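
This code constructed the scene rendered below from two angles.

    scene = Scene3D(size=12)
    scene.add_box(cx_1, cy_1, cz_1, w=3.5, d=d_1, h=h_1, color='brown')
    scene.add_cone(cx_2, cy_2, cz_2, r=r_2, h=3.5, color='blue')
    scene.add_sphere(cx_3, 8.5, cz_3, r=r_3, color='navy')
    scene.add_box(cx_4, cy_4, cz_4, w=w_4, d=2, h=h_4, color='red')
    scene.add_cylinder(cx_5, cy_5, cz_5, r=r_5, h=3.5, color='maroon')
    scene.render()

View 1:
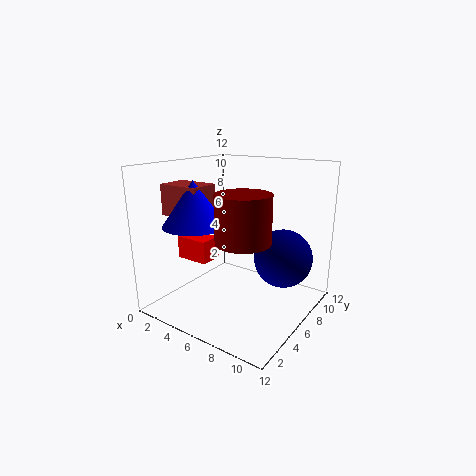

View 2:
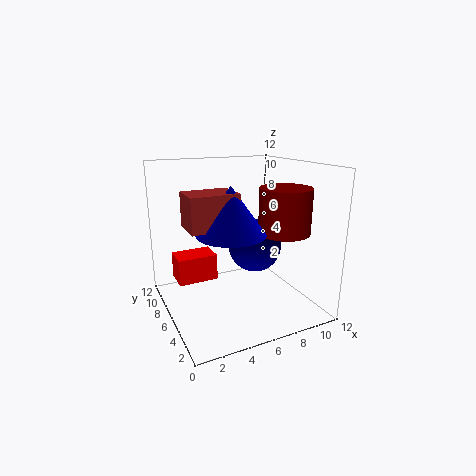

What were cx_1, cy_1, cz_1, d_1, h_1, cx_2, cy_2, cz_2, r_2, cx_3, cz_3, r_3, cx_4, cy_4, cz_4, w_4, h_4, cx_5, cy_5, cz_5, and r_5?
cx_1 = 1; cy_1 = 2.5; cz_1 = 8; d_1 = 2.5; h_1 = 2.5; cx_2 = 4; cy_2 = 3; cz_2 = 7.5; r_2 = 2.5; cx_3 = 9; cz_3 = 4; r_3 = 2.5; cx_4 = 0.5; cy_4 = 4.5; cz_4 = 3.5; w_4 = 3; h_4 = 2; cx_5 = 8.5; cy_5 = 3; cz_5 = 7; r_5 = 2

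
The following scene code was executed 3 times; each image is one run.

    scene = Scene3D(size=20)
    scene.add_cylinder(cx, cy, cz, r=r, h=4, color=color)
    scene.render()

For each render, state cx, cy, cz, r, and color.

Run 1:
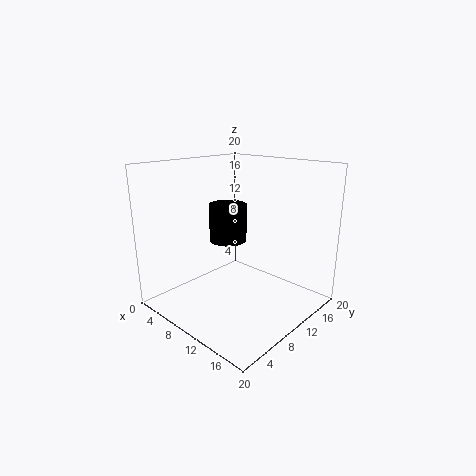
cx = 15, cy = 3, cz = 13, r = 2, color = 'black'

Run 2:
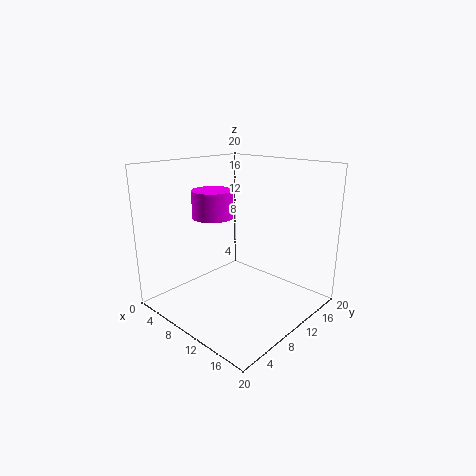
cx = 5, cy = 10, cz = 12, r = 3, color = 'magenta'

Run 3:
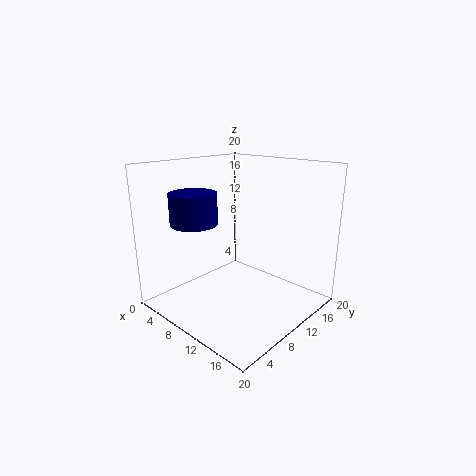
cx = 8, cy = 4, cz = 13, r = 3, color = 'navy'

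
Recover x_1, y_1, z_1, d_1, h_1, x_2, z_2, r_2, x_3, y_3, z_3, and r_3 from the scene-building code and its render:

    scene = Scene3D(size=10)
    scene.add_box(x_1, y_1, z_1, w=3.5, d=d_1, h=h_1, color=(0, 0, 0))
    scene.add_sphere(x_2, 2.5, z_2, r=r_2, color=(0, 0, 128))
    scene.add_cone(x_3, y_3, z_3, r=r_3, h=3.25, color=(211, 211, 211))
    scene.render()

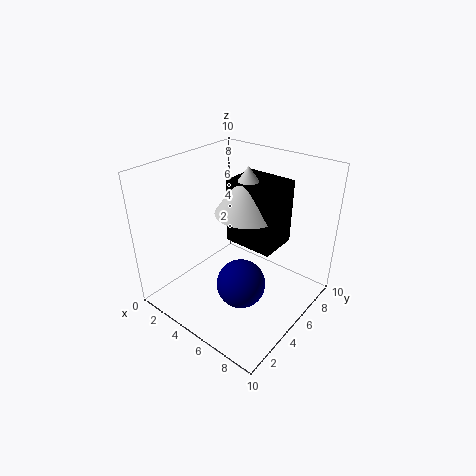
x_1 = 4; y_1 = 5; z_1 = 4.5; d_1 = 2.75; h_1 = 4.5; x_2 = 7.25; z_2 = 3.75; r_2 = 1.5; x_3 = 5.25; y_3 = 5.75; z_3 = 6.75; r_3 = 2.25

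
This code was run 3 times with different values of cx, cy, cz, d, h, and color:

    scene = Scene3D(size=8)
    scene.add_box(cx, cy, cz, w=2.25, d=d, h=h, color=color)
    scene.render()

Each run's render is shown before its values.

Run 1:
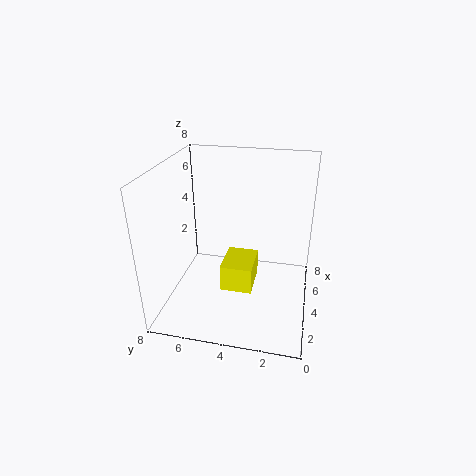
cx = 2.75, cy = 3, cz = 1.25, d = 1.75, h = 1.5, color = 'yellow'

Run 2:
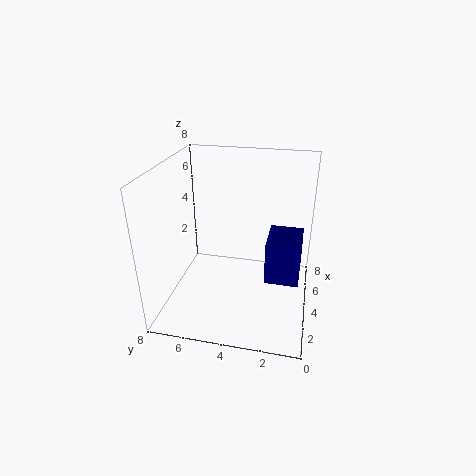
cx = 2.25, cy = 0.5, cz = 2.5, d = 1.75, h = 2.25, color = 'navy'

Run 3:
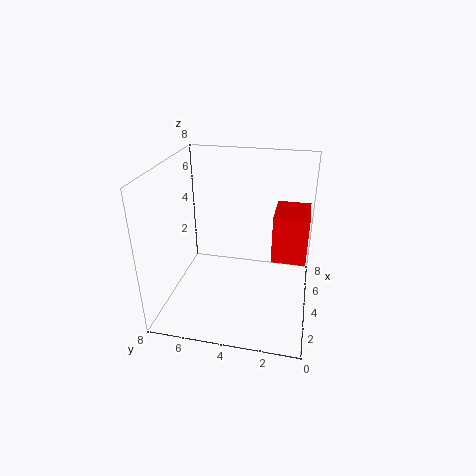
cx = 2.75, cy = 0.25, cz = 3.5, d = 1.75, h = 2.5, color = 'red'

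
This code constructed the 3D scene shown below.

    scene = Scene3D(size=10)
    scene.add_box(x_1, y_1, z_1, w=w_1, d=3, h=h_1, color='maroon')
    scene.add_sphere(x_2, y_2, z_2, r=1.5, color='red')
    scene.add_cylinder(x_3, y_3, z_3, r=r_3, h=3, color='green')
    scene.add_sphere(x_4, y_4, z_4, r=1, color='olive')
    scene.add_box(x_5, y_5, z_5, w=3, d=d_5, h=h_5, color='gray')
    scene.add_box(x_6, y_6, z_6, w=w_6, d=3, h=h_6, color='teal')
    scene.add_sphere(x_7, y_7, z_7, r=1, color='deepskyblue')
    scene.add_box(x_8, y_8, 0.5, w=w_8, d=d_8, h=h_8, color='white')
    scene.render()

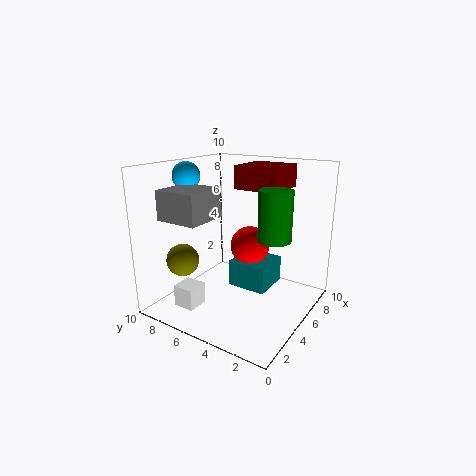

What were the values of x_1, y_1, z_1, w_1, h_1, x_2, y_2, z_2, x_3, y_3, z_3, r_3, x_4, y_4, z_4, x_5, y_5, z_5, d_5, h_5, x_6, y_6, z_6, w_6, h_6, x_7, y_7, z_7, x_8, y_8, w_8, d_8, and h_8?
x_1 = 4.5
y_1 = 2
z_1 = 8.5
w_1 = 3
h_1 = 1.5
x_2 = 7.5
y_2 = 5.5
z_2 = 3.5
x_3 = 3.5
y_3 = 1.5
z_3 = 6
r_3 = 1
x_4 = 1
y_4 = 6.5
z_4 = 4.5
x_5 = 1.5
y_5 = 6
z_5 = 6.5
d_5 = 3
h_5 = 2
x_6 = 6
y_6 = 3.5
z_6 = 0.5
w_6 = 3
h_6 = 2
x_7 = 4.5
y_7 = 9
z_7 = 9
x_8 = 1.5
y_8 = 6.5
w_8 = 1.5
d_8 = 1.5
h_8 = 1.5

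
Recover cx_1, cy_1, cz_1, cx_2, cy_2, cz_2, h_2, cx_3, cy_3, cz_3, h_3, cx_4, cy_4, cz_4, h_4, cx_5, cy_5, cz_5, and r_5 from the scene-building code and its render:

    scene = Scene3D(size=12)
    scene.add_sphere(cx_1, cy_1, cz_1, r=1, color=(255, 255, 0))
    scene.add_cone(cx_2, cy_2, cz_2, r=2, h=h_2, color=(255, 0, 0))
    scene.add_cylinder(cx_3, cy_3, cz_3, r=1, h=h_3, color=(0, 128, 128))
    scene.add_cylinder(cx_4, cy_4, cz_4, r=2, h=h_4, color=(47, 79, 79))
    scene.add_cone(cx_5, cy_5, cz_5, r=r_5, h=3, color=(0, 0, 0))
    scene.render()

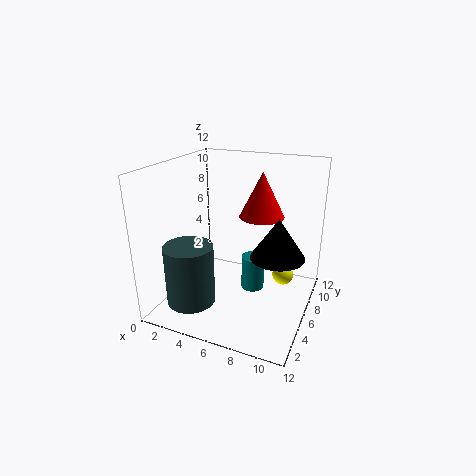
cx_1 = 9, cy_1 = 10, cz_1 = 1, cx_2 = 7, cy_2 = 9, cz_2 = 7, h_2 = 4, cx_3 = 7, cy_3 = 7, cz_3 = 1, h_3 = 3, cx_4 = 3, cy_4 = 3, cz_4 = 1, h_4 = 5, cx_5 = 10, cy_5 = 4, cz_5 = 6, r_5 = 2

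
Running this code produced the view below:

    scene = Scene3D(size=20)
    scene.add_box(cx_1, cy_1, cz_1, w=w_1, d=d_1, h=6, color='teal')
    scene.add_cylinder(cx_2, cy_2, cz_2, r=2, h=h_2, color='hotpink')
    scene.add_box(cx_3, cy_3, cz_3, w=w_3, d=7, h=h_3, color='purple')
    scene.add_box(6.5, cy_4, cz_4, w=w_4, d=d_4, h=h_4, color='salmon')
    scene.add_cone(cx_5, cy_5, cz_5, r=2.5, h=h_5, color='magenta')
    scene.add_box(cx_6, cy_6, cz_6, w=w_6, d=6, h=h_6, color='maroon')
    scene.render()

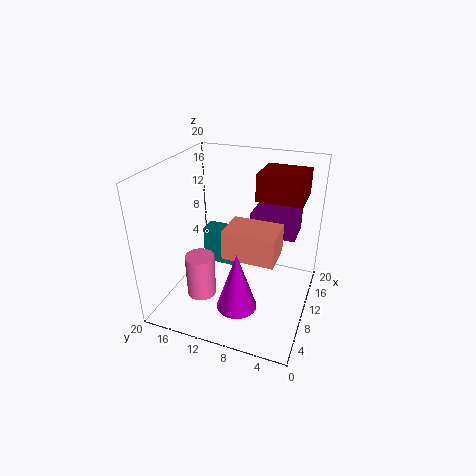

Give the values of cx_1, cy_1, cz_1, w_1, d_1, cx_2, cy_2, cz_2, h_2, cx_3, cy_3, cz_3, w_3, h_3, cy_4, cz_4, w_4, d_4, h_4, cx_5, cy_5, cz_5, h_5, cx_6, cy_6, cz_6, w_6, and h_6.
cx_1 = 15; cy_1 = 12.5; cz_1 = 1.5; w_1 = 3; d_1 = 5.5; cx_2 = 6; cy_2 = 14; cz_2 = 2.5; h_2 = 6; cx_3 = 15; cy_3 = 3; cz_3 = 8; w_3 = 5; h_3 = 3.5; cy_4 = 4; cz_4 = 8.5; w_4 = 5; d_4 = 7; h_4 = 4; cx_5 = 3; cy_5 = 7.5; cz_5 = 4.5; h_5 = 7.5; cx_6 = 9.5; cy_6 = 1.5; cz_6 = 16; w_6 = 5.5; h_6 = 3.5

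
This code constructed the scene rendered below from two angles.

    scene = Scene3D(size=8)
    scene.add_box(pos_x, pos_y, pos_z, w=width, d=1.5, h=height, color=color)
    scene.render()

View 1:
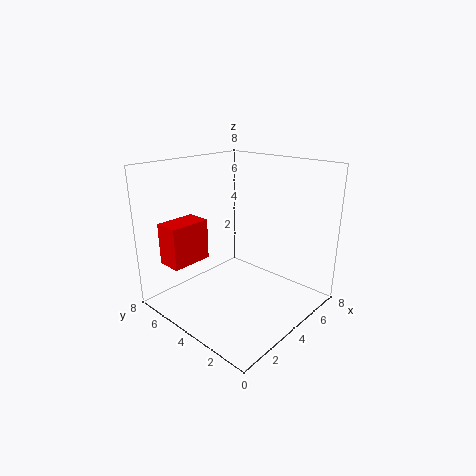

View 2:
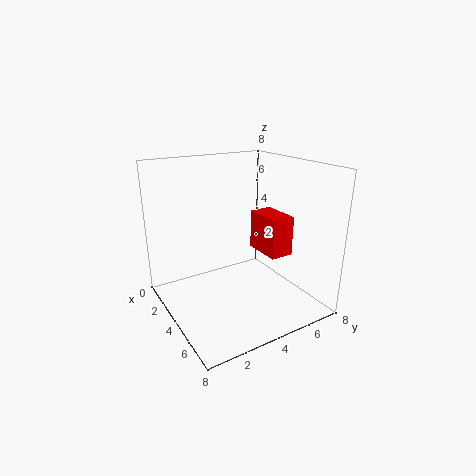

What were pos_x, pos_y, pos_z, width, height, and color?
pos_x = 1.5, pos_y = 6.5, pos_z = 2, width = 2.5, height = 2.5, color = 'red'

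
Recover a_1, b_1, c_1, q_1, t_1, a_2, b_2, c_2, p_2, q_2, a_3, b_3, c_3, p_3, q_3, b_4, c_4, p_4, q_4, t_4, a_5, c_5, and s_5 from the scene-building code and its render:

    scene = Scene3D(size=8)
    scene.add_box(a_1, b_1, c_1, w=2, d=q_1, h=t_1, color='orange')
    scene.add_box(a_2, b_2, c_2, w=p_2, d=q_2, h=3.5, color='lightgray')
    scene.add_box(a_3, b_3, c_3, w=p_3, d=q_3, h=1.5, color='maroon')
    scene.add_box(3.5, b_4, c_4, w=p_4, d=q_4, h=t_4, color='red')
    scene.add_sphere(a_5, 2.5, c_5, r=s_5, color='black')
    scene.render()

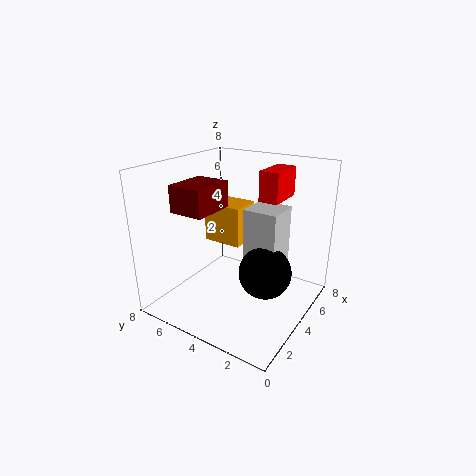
a_1 = 5.5
b_1 = 5
c_1 = 2.5
q_1 = 2.5
t_1 = 2.5
a_2 = 4.5
b_2 = 2
c_2 = 2
p_2 = 2
q_2 = 2
a_3 = 2
b_3 = 5
c_3 = 5.5
p_3 = 2.5
q_3 = 2
b_4 = 1.5
c_4 = 6.5
p_4 = 2
q_4 = 1
t_4 = 1.5
a_5 = 4.5
c_5 = 2
s_5 = 1.5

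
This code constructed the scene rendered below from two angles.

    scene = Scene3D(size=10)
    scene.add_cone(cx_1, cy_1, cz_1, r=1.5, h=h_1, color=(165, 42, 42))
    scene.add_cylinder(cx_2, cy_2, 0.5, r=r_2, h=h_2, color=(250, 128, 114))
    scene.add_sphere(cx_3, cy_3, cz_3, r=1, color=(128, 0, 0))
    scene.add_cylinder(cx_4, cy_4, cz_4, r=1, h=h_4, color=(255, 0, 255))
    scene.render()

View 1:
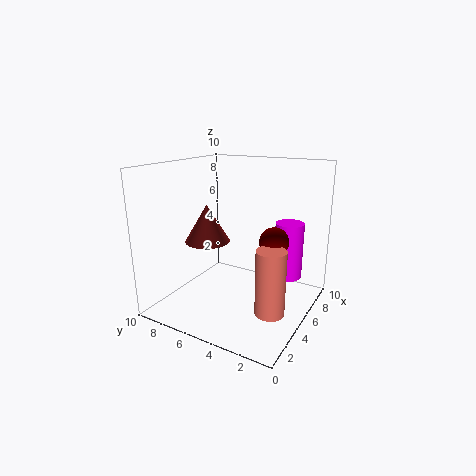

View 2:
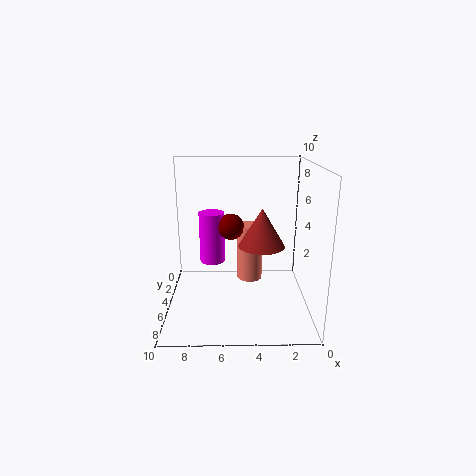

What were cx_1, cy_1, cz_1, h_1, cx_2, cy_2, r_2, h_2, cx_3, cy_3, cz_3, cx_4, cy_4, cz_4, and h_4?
cx_1 = 3.5; cy_1 = 6.5; cz_1 = 5; h_1 = 2.5; cx_2 = 4; cy_2 = 2; r_2 = 1; h_2 = 4.5; cx_3 = 5.5; cy_3 = 2.5; cz_3 = 5; cx_4 = 7; cy_4 = 2; cz_4 = 2; h_4 = 4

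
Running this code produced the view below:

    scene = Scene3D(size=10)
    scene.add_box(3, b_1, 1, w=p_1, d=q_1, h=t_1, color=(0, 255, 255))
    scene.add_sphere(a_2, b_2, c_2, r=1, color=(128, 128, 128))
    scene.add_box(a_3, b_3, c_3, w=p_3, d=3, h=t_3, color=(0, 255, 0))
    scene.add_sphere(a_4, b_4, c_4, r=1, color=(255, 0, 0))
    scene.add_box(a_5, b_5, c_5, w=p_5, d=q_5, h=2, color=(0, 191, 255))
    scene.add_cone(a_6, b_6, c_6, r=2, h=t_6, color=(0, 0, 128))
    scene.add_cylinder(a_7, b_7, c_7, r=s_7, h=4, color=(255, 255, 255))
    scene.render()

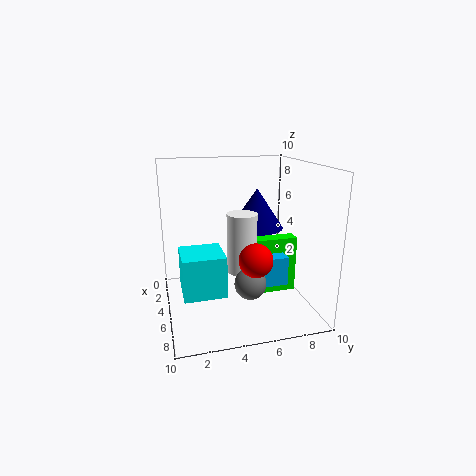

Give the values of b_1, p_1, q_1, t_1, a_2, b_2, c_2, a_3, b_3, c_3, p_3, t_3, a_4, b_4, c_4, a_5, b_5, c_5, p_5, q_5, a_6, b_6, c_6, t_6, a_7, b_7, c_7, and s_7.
b_1 = 1; p_1 = 3; q_1 = 3; t_1 = 3; a_2 = 8; b_2 = 5; c_2 = 3; a_3 = 5; b_3 = 6; c_3 = 1; p_3 = 1; t_3 = 4; a_4 = 9; b_4 = 5; c_4 = 5; a_5 = 4; b_5 = 6; c_5 = 2; p_5 = 3; q_5 = 2; a_6 = 3; b_6 = 7; c_6 = 5; t_6 = 3; a_7 = 6; b_7 = 5; c_7 = 3; s_7 = 1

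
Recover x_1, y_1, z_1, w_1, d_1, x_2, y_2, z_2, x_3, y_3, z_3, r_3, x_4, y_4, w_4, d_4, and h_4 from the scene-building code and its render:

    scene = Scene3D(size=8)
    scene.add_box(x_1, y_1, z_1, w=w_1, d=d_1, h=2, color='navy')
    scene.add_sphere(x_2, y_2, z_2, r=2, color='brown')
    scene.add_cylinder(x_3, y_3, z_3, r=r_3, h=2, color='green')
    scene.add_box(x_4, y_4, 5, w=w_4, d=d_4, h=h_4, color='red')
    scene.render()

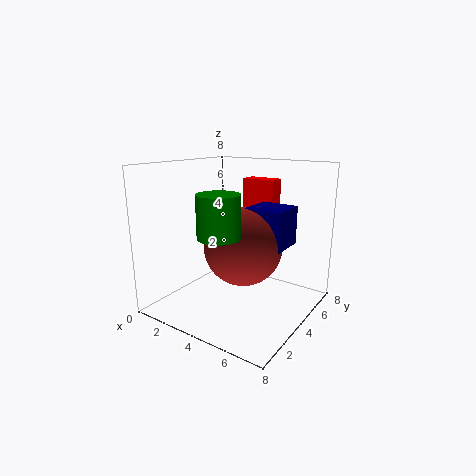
x_1 = 5
y_1 = 3
z_1 = 4
w_1 = 2
d_1 = 2
x_2 = 5
y_2 = 3
z_2 = 4
x_3 = 5
y_3 = 1
z_3 = 5
r_3 = 1
x_4 = 3
y_4 = 6
w_4 = 2
d_4 = 1
h_4 = 2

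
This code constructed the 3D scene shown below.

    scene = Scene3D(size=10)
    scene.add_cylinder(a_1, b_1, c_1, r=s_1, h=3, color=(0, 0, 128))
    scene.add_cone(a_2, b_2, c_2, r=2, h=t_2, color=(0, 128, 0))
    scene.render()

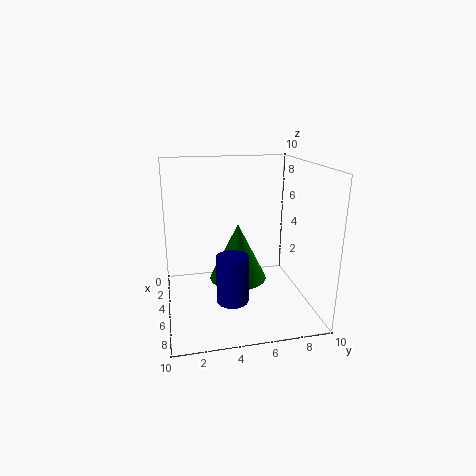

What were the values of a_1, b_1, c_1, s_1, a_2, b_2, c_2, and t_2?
a_1 = 8
b_1 = 4
c_1 = 2
s_1 = 1
a_2 = 5
b_2 = 5
c_2 = 2
t_2 = 4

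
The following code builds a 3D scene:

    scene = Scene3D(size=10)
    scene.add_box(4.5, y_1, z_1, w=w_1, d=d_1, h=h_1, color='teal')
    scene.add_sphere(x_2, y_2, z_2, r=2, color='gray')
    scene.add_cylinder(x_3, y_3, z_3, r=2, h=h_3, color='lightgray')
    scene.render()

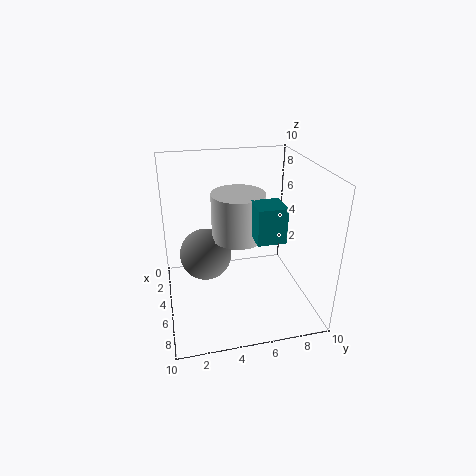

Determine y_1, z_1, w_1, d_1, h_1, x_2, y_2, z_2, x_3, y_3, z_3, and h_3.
y_1 = 6, z_1 = 5, w_1 = 2, d_1 = 2, h_1 = 2.5, x_2 = 2.5, y_2 = 3, z_2 = 2.5, x_3 = 3, y_3 = 5.5, z_3 = 4, h_3 = 3.5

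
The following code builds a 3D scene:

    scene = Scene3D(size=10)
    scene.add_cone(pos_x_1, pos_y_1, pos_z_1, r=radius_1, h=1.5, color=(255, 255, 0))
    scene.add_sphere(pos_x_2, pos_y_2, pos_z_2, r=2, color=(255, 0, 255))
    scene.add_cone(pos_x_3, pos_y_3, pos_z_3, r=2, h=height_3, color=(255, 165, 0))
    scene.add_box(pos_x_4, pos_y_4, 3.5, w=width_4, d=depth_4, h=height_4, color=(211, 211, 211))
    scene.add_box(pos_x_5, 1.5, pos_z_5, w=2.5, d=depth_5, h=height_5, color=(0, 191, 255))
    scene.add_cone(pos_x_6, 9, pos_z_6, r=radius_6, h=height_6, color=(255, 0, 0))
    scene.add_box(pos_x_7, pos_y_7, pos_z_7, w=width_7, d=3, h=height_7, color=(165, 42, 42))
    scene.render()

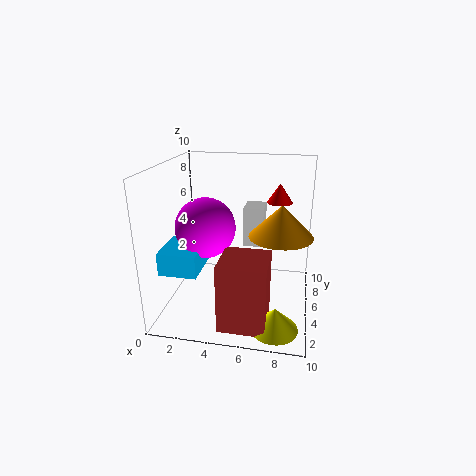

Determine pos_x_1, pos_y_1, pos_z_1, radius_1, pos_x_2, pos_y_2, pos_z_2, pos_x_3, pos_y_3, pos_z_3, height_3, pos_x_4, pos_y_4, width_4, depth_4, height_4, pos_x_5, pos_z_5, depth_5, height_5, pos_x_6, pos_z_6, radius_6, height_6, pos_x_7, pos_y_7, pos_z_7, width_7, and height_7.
pos_x_1 = 8, pos_y_1 = 1.5, pos_z_1 = 0.5, radius_1 = 1.5, pos_x_2 = 3, pos_y_2 = 4, pos_z_2 = 6, pos_x_3 = 8, pos_y_3 = 3.5, pos_z_3 = 6, height_3 = 2, pos_x_4 = 5, pos_y_4 = 7, width_4 = 1.5, depth_4 = 2, height_4 = 3, pos_x_5 = 0.5, pos_z_5 = 3.5, depth_5 = 3, height_5 = 1.5, pos_x_6 = 7.5, pos_z_6 = 6.5, radius_6 = 1, height_6 = 1.5, pos_x_7 = 4.5, pos_y_7 = 0.5, pos_z_7 = 0.5, width_7 = 3, height_7 = 4.5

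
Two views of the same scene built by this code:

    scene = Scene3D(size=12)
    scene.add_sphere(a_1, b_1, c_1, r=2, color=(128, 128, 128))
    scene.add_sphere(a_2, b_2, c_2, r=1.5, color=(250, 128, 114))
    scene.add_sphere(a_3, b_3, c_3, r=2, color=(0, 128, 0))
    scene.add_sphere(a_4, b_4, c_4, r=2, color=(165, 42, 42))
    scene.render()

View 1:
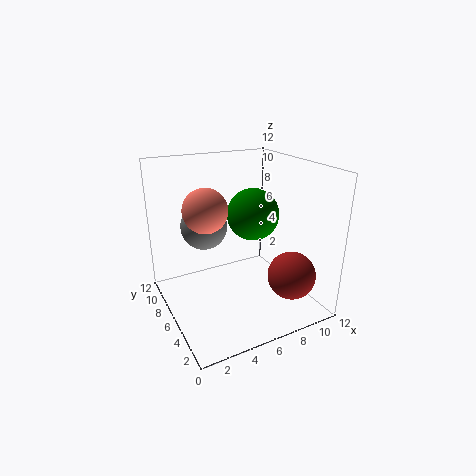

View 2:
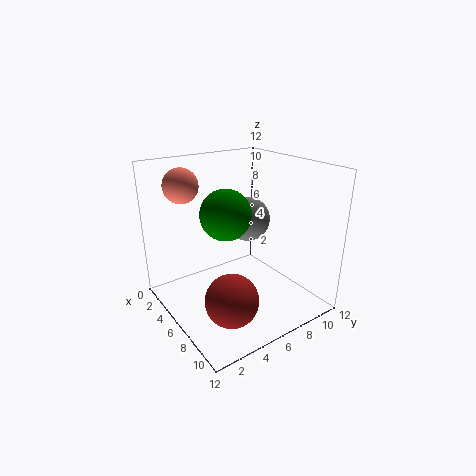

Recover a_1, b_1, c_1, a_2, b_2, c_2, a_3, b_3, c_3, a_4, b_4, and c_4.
a_1 = 4; b_1 = 8.5; c_1 = 6.5; a_2 = 2; b_2 = 3; c_2 = 10; a_3 = 6.5; b_3 = 4.5; c_3 = 8.5; a_4 = 9.5; b_4 = 3; c_4 = 3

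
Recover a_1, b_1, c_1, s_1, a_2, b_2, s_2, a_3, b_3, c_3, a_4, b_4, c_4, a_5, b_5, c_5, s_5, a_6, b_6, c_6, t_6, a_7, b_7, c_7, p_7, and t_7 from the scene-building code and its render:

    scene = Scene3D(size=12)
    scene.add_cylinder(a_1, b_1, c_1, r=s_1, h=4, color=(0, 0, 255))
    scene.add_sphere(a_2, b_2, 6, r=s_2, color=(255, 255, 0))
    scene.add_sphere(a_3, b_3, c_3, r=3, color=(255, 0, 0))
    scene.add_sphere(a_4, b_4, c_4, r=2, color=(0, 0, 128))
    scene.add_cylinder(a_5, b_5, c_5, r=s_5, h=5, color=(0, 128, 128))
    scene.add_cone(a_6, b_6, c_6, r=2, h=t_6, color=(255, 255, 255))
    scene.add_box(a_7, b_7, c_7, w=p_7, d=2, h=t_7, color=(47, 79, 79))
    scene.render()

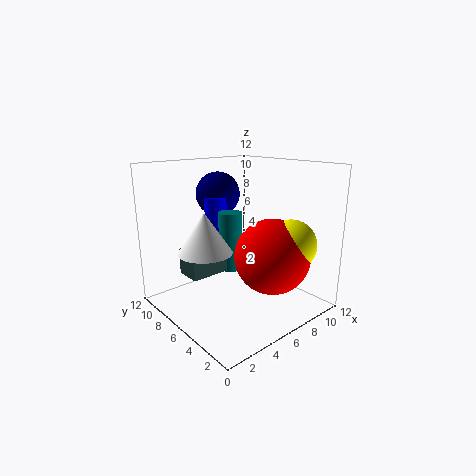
a_1 = 6, b_1 = 9, c_1 = 5, s_1 = 1, a_2 = 8, b_2 = 2, s_2 = 2, a_3 = 7, b_3 = 3, c_3 = 5, a_4 = 7, b_4 = 10, c_4 = 9, a_5 = 6, b_5 = 7, c_5 = 3, s_5 = 1, a_6 = 2, b_6 = 5, c_6 = 6, t_6 = 3, a_7 = 1, b_7 = 5, c_7 = 4, p_7 = 3, t_7 = 2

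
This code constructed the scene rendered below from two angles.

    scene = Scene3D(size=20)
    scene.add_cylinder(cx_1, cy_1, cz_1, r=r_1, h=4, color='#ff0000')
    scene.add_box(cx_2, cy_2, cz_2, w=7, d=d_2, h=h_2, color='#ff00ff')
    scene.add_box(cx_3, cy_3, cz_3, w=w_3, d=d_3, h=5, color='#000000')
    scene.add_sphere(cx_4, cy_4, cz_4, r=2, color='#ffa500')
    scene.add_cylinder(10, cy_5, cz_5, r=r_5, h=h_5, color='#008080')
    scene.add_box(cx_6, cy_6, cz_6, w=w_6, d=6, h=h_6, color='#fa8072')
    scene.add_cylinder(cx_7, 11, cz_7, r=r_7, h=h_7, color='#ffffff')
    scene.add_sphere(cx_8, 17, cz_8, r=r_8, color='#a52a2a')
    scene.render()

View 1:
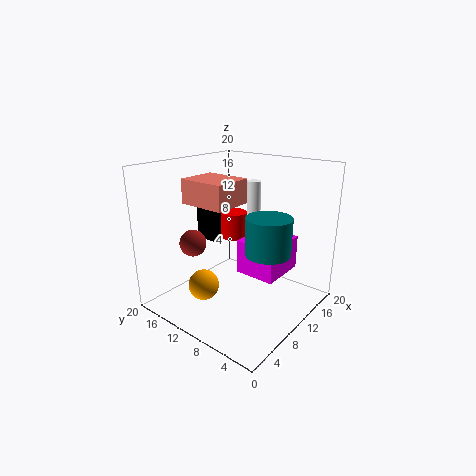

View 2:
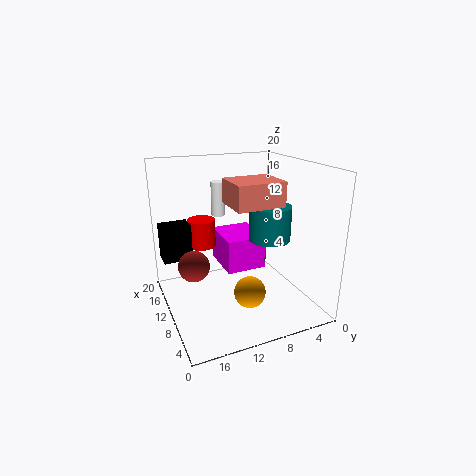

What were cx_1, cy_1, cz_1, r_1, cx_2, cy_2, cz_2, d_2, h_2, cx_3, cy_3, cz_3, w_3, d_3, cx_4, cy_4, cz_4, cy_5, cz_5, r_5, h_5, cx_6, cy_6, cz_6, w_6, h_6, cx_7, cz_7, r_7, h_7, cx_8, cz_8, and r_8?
cx_1 = 14, cy_1 = 14, cz_1 = 8, r_1 = 2, cx_2 = 11, cy_2 = 5, cz_2 = 4, d_2 = 6, h_2 = 5, cx_3 = 12, cy_3 = 16, cz_3 = 7, w_3 = 3, d_3 = 4, cx_4 = 4, cy_4 = 11, cz_4 = 5, cy_5 = 5, cz_5 = 9, r_5 = 3, h_5 = 5, cx_6 = 3, cy_6 = 7, cz_6 = 16, w_6 = 5, h_6 = 3, cx_7 = 15, cz_7 = 12, r_7 = 1, h_7 = 5, cx_8 = 8, cz_8 = 8, r_8 = 2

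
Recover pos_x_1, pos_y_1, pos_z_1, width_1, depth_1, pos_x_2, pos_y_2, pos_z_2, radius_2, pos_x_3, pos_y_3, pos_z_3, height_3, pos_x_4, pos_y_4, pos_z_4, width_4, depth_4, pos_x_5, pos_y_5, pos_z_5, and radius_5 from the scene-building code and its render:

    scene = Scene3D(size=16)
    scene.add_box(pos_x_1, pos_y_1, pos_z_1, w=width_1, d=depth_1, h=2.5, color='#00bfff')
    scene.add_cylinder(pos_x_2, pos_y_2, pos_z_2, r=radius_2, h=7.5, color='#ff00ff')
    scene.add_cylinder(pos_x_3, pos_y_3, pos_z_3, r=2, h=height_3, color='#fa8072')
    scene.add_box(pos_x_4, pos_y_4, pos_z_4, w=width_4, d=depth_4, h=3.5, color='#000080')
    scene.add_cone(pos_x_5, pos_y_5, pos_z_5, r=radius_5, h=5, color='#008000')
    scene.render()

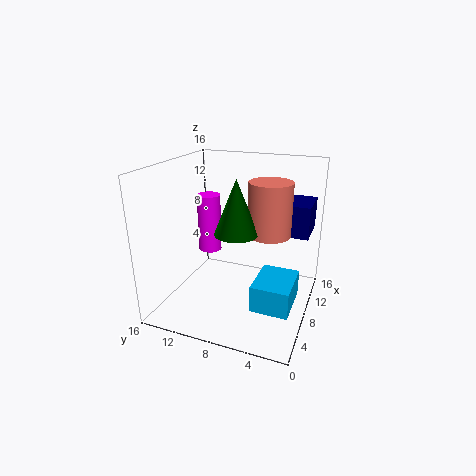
pos_x_1 = 0.5; pos_y_1 = 0.5; pos_z_1 = 4.5; width_1 = 4.5; depth_1 = 3.5; pos_x_2 = 13; pos_y_2 = 14; pos_z_2 = 3.5; radius_2 = 1.5; pos_x_3 = 4.5; pos_y_3 = 3.5; pos_z_3 = 10.5; height_3 = 5; pos_x_4 = 9; pos_y_4 = 0.5; pos_z_4 = 8.5; width_4 = 4.5; depth_4 = 5; pos_x_5 = 2.5; pos_y_5 = 6; pos_z_5 = 11; radius_5 = 2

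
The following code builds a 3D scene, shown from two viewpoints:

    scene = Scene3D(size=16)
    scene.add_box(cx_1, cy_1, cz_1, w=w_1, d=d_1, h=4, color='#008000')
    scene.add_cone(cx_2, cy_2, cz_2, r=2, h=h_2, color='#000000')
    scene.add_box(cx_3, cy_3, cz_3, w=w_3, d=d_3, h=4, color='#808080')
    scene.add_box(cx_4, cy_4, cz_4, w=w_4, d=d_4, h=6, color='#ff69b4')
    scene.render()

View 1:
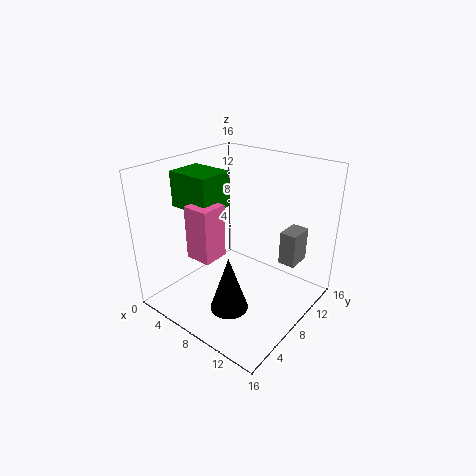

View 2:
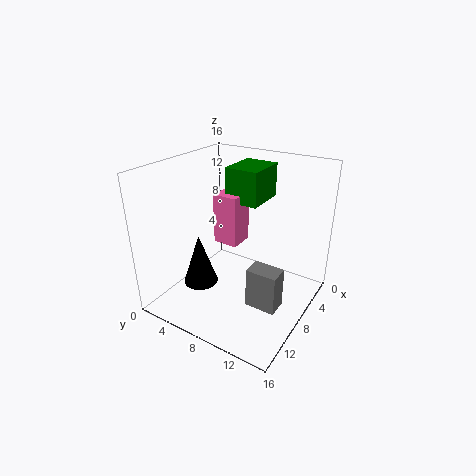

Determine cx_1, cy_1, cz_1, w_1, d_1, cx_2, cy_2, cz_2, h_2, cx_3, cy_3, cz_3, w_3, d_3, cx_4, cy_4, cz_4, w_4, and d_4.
cx_1 = 1, cy_1 = 5, cz_1 = 11, w_1 = 5, d_1 = 4, cx_2 = 10, cy_2 = 4, cz_2 = 2, h_2 = 6, cx_3 = 11, cy_3 = 12, cz_3 = 4, w_3 = 2, d_3 = 3, cx_4 = 4, cy_4 = 4, cz_4 = 6, w_4 = 3, d_4 = 3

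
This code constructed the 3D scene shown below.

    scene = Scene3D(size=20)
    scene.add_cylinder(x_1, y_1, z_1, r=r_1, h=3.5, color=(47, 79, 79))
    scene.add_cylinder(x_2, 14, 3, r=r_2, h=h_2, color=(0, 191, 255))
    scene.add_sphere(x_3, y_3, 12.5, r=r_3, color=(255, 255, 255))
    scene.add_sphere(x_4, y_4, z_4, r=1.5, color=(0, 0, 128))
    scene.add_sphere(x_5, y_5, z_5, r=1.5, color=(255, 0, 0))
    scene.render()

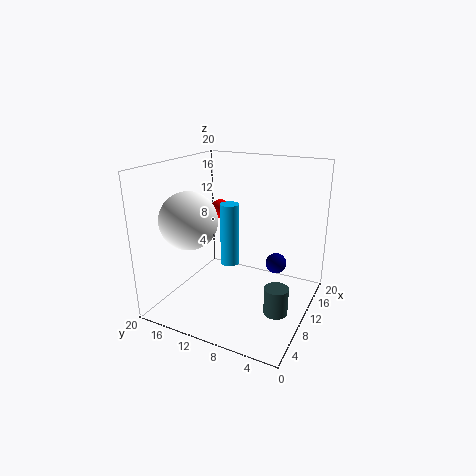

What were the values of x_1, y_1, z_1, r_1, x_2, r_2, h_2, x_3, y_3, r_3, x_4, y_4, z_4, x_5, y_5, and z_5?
x_1 = 5.5, y_1 = 2.5, z_1 = 3, r_1 = 1.5, x_2 = 15, r_2 = 1.5, h_2 = 10, x_3 = 7, y_3 = 16, r_3 = 4, x_4 = 13.5, y_4 = 5.5, z_4 = 5.5, x_5 = 16.5, y_5 = 16.5, z_5 = 11.5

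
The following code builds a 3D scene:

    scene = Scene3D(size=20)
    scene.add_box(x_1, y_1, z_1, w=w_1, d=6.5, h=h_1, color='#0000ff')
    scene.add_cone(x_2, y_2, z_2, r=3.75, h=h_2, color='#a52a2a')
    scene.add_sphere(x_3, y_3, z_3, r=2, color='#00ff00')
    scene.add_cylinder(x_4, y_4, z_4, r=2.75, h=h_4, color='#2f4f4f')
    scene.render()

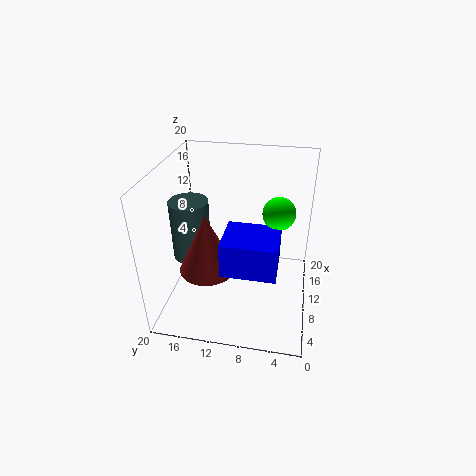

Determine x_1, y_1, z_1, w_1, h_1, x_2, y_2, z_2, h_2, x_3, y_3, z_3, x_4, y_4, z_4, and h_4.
x_1 = 1.25
y_1 = 4
z_1 = 10.25
w_1 = 5.5
h_1 = 4.25
x_2 = 6.5
y_2 = 13.5
z_2 = 7
h_2 = 8
x_3 = 7.5
y_3 = 4.5
z_3 = 15.75
x_4 = 10.5
y_4 = 17
z_4 = 6
h_4 = 8.75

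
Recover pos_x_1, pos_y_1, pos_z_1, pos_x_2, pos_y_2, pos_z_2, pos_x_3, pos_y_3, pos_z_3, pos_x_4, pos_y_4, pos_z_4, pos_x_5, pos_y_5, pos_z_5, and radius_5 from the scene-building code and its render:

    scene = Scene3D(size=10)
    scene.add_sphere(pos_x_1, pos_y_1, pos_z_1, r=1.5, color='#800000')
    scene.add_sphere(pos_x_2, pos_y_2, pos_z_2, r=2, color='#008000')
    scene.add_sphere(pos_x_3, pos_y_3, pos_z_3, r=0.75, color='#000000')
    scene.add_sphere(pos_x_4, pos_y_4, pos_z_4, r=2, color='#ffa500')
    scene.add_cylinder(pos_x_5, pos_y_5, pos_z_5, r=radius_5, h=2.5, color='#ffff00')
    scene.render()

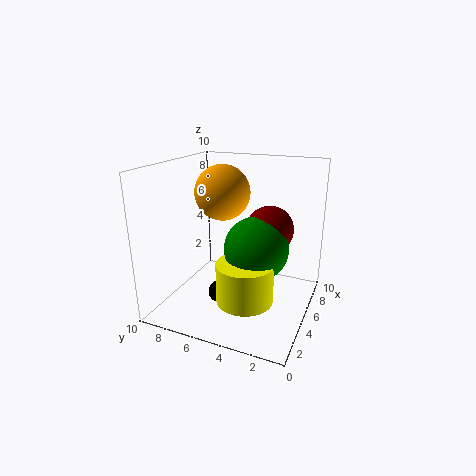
pos_x_1 = 4.25, pos_y_1 = 2.5, pos_z_1 = 6.25, pos_x_2 = 3.25, pos_y_2 = 3, pos_z_2 = 5.25, pos_x_3 = 3, pos_y_3 = 5.5, pos_z_3 = 1.75, pos_x_4 = 6.25, pos_y_4 = 6.75, pos_z_4 = 7.75, pos_x_5 = 2, pos_y_5 = 3.25, pos_z_5 = 2.25, radius_5 = 1.75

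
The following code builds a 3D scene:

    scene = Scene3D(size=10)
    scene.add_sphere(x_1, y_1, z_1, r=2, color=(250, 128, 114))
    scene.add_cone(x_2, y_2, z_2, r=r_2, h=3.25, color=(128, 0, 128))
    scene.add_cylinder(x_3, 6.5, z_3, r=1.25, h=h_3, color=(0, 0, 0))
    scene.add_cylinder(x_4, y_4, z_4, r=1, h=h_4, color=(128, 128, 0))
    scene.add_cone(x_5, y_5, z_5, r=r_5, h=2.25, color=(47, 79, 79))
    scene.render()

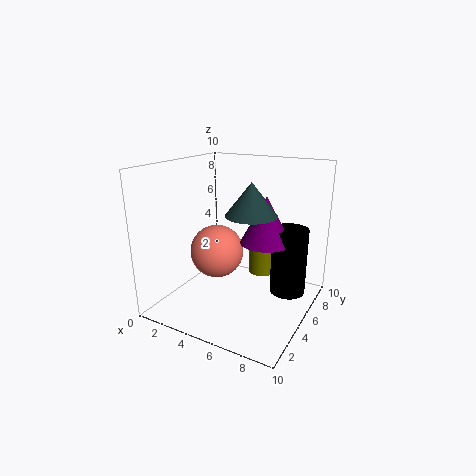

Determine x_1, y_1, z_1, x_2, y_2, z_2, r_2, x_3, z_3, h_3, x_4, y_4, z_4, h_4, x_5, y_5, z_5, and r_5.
x_1 = 2.75; y_1 = 5.75; z_1 = 3.25; x_2 = 6.75; y_2 = 5.75; z_2 = 4.75; r_2 = 1.75; x_3 = 8.25; z_3 = 1; h_3 = 4.75; x_4 = 5.5; y_4 = 8; z_4 = 1.25; h_4 = 4; x_5 = 6; y_5 = 5; z_5 = 6.75; r_5 = 1.75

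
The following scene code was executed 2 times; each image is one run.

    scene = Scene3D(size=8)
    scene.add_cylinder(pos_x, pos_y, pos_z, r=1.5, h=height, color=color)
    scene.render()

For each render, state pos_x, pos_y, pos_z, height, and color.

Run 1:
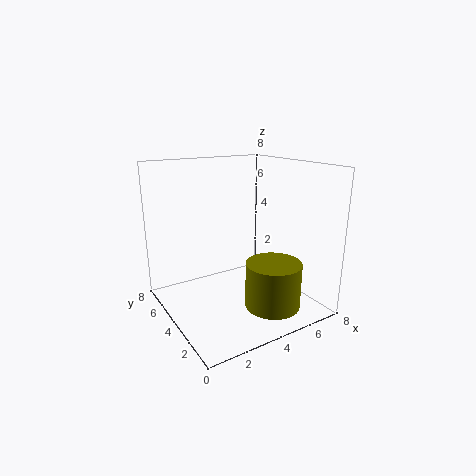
pos_x = 5, pos_y = 2, pos_z = 0.5, height = 2.5, color = 'olive'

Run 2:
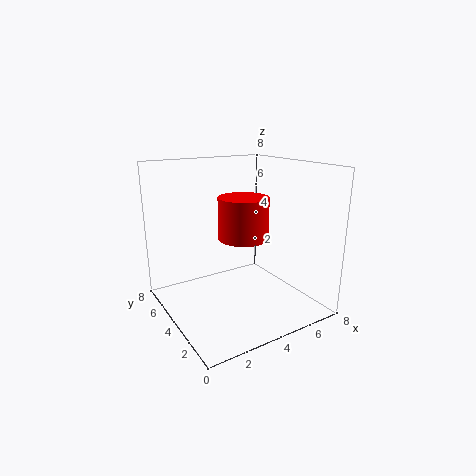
pos_x = 5, pos_y = 5, pos_z = 3.5, height = 2.5, color = 'red'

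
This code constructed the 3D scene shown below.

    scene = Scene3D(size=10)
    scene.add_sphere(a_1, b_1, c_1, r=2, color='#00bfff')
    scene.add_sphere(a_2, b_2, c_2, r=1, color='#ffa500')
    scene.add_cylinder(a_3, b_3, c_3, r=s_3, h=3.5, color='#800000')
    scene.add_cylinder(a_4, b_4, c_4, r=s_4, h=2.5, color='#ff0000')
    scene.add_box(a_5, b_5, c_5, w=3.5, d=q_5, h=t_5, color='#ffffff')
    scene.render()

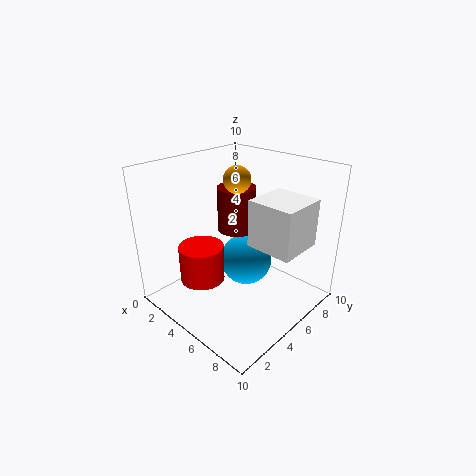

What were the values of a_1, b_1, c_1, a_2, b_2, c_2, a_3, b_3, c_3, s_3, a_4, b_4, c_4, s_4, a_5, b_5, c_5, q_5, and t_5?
a_1 = 4
b_1 = 7
c_1 = 2
a_2 = 3.5
b_2 = 6.5
c_2 = 8.5
a_3 = 2.5
b_3 = 7.5
c_3 = 4
s_3 = 1.5
a_4 = 4
b_4 = 2.5
c_4 = 2.5
s_4 = 1.5
a_5 = 5
b_5 = 6
c_5 = 4
q_5 = 3.5
t_5 = 3.5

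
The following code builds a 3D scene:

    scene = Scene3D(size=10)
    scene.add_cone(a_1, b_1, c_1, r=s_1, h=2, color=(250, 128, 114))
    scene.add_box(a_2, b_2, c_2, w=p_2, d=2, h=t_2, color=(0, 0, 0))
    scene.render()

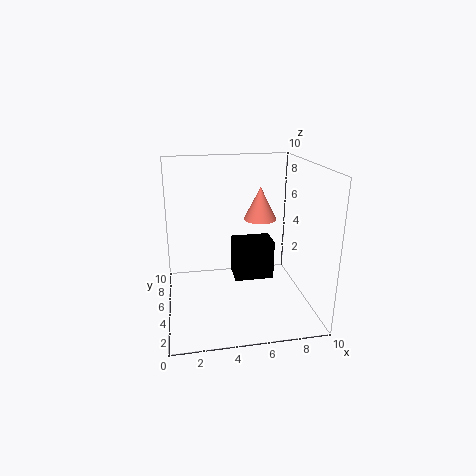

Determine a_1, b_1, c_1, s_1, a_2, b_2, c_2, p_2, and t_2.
a_1 = 6, b_1 = 3, c_1 = 7, s_1 = 1, a_2 = 5, b_2 = 6, c_2 = 1, p_2 = 3, t_2 = 3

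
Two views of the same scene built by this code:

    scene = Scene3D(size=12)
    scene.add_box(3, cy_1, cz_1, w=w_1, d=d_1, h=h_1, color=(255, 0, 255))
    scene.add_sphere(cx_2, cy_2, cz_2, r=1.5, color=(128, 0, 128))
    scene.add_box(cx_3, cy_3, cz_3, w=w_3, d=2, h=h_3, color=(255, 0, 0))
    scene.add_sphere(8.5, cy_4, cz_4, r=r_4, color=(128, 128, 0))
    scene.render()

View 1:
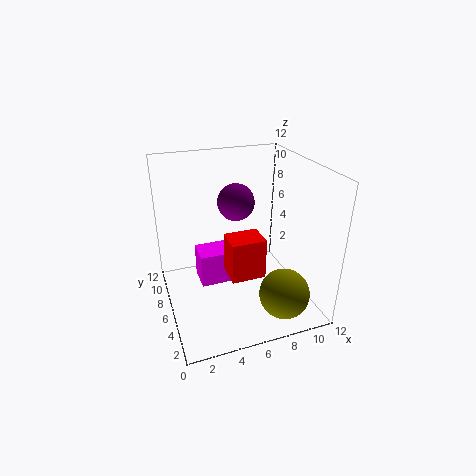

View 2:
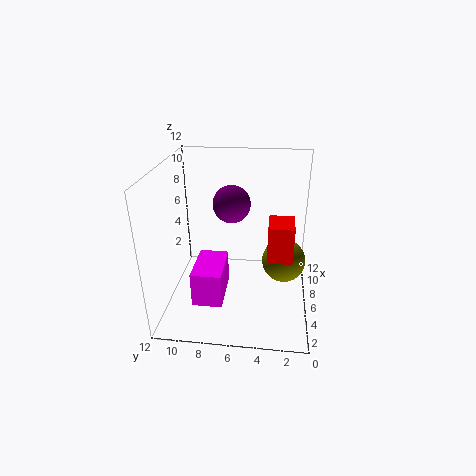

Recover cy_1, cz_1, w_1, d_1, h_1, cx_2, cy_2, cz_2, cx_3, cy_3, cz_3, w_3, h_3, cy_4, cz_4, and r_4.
cy_1 = 7, cz_1 = 1, w_1 = 4, d_1 = 2.5, h_1 = 3, cx_2 = 6, cy_2 = 6.5, cz_2 = 9, cx_3 = 4, cy_3 = 1.5, cz_3 = 5, w_3 = 2.5, h_3 = 3, cy_4 = 2, cz_4 = 2.5, r_4 = 2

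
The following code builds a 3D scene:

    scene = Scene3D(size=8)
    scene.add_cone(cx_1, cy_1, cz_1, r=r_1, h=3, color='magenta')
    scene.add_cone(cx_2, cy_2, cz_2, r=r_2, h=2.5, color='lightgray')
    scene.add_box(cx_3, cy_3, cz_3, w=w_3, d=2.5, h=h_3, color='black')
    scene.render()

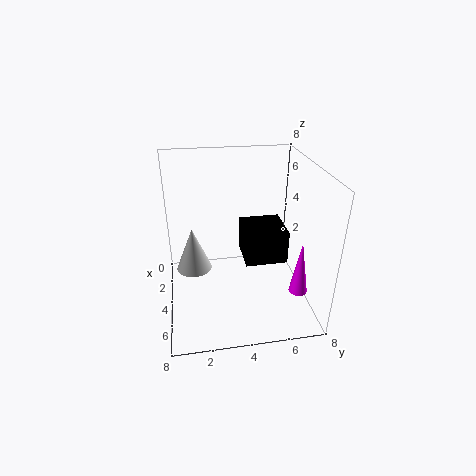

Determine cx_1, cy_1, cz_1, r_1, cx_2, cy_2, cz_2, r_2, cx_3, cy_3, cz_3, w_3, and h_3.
cx_1 = 6, cy_1 = 7, cz_1 = 1.5, r_1 = 0.5, cx_2 = 3.5, cy_2 = 1.5, cz_2 = 2, r_2 = 1, cx_3 = 1.5, cy_3 = 4.5, cz_3 = 2, w_3 = 2.5, h_3 = 2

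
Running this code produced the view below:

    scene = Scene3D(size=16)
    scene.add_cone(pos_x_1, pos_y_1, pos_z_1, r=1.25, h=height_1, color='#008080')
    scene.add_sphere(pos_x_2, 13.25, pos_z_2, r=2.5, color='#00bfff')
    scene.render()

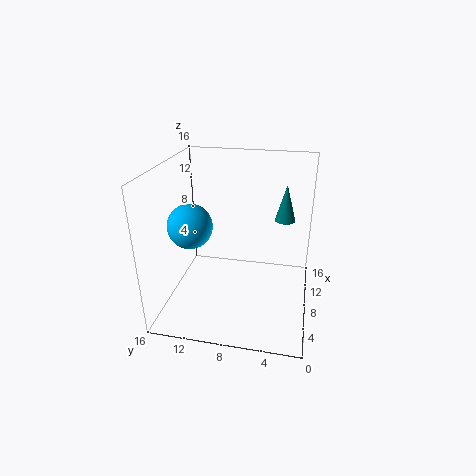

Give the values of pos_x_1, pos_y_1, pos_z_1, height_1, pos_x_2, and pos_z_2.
pos_x_1 = 13.25; pos_y_1 = 3.25; pos_z_1 = 8.25; height_1 = 4.5; pos_x_2 = 7.25; pos_z_2 = 9.25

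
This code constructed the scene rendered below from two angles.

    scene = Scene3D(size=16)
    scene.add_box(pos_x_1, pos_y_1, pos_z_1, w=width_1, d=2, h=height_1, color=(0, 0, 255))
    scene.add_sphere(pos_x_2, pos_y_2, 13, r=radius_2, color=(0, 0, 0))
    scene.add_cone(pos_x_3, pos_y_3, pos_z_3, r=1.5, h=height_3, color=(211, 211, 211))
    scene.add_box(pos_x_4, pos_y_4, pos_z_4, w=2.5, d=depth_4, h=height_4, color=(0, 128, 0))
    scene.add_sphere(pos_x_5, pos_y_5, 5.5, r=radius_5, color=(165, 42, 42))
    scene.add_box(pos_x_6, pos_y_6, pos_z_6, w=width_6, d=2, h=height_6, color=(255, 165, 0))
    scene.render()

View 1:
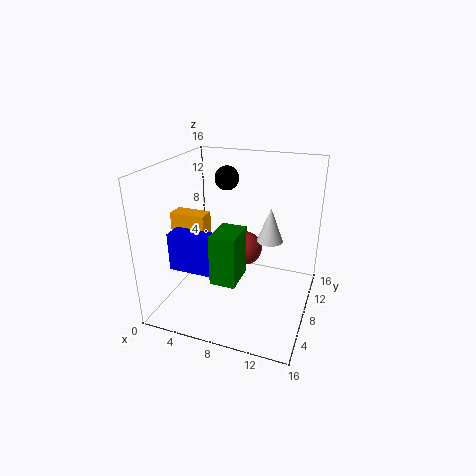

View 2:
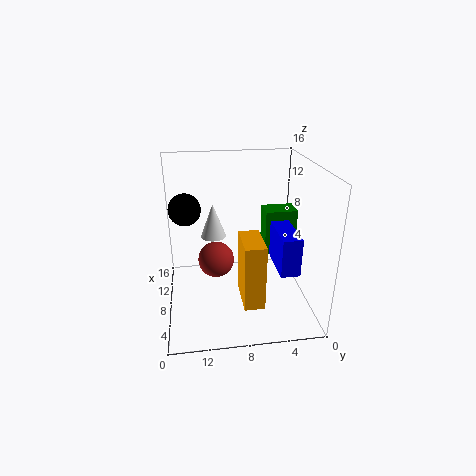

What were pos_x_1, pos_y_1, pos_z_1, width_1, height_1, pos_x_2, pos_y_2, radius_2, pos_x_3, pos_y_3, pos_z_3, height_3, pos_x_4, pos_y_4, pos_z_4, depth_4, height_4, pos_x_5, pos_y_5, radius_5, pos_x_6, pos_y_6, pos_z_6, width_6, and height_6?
pos_x_1 = 2.5; pos_y_1 = 2.5; pos_z_1 = 6; width_1 = 5.5; height_1 = 4; pos_x_2 = 4.5; pos_y_2 = 13.5; radius_2 = 1.5; pos_x_3 = 11; pos_y_3 = 10.5; pos_z_3 = 7; height_3 = 4; pos_x_4 = 7.5; pos_y_4 = 1.5; pos_z_4 = 6; depth_4 = 3.5; height_4 = 5; pos_x_5 = 8; pos_y_5 = 10.5; radius_5 = 2; pos_x_6 = 0.5; pos_y_6 = 6.5; pos_z_6 = 4; width_6 = 4; height_6 = 6.5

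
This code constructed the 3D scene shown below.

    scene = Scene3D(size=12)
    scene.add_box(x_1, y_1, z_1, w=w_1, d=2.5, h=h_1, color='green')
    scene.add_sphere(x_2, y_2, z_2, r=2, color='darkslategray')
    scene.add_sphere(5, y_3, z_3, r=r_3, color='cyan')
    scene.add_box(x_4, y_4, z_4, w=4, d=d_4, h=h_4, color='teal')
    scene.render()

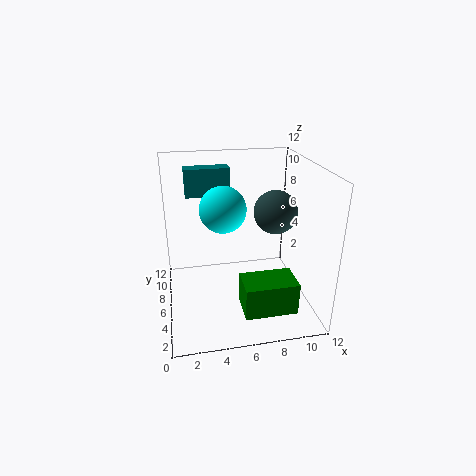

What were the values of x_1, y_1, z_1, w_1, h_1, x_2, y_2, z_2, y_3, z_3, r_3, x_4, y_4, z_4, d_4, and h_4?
x_1 = 5.5
y_1 = 0.5
z_1 = 2
w_1 = 4
h_1 = 2.5
x_2 = 10
y_2 = 8.5
z_2 = 7
y_3 = 7.5
z_3 = 8
r_3 = 2
x_4 = 2
y_4 = 9.5
z_4 = 8.5
d_4 = 1.5
h_4 = 2.5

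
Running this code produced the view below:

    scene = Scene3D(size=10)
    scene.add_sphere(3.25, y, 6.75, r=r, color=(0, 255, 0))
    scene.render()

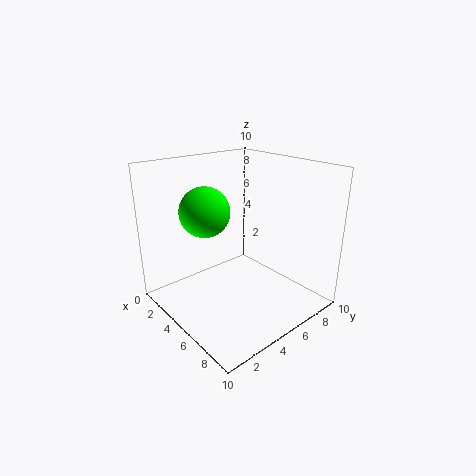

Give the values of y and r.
y = 3.5
r = 1.75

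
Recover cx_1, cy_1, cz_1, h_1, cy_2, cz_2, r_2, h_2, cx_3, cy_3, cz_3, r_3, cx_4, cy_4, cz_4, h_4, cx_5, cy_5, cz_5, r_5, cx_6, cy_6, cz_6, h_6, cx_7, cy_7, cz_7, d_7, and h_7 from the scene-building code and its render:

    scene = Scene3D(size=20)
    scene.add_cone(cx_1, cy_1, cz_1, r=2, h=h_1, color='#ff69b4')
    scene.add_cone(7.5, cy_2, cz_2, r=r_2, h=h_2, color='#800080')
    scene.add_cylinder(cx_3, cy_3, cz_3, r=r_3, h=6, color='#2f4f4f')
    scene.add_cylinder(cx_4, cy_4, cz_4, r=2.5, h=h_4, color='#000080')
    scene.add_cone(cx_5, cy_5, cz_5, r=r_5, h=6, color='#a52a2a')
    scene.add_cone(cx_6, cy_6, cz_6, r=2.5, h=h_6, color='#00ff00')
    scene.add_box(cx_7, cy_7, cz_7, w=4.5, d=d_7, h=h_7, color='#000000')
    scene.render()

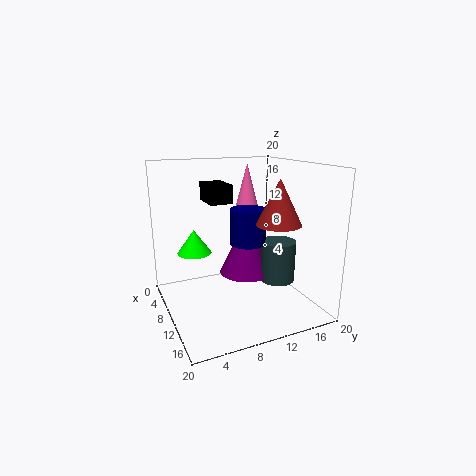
cx_1 = 4.5, cy_1 = 14, cz_1 = 12, h_1 = 7.5, cy_2 = 12.5, cz_2 = 3.5, r_2 = 4, h_2 = 8.5, cx_3 = 11, cy_3 = 16, cz_3 = 3, r_3 = 2.5, cx_4 = 10, cy_4 = 11.5, cz_4 = 9, h_4 = 5, cx_5 = 14, cy_5 = 14, cz_5 = 12.5, r_5 = 3, cx_6 = 5.5, cy_6 = 5, cz_6 = 7, h_6 = 3.5, cx_7 = 6, cy_7 = 6, cz_7 = 15, d_7 = 3, h_7 = 2.5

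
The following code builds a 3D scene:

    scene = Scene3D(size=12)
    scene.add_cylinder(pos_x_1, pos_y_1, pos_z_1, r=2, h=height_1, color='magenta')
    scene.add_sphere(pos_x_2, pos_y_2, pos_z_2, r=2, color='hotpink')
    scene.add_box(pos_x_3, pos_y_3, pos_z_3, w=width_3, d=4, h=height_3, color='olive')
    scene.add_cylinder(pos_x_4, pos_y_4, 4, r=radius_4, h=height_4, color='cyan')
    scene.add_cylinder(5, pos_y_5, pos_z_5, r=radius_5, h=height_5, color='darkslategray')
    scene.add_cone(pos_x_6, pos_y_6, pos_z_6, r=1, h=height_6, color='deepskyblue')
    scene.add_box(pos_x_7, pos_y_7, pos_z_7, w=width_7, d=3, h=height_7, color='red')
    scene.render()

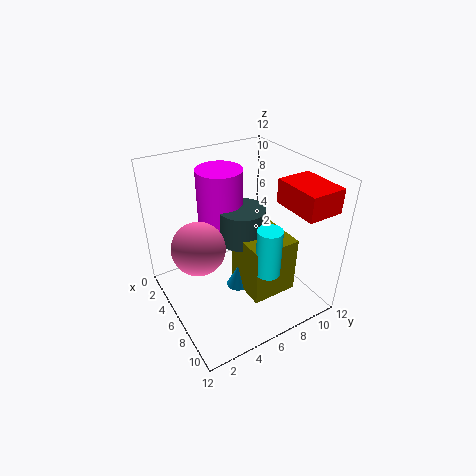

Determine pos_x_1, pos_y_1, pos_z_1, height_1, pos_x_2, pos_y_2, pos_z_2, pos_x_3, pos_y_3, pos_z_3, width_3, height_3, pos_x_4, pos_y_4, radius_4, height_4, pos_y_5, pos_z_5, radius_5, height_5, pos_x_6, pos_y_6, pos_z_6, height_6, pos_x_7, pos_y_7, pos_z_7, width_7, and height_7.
pos_x_1 = 3, pos_y_1 = 6, pos_z_1 = 6, height_1 = 5, pos_x_2 = 7, pos_y_2 = 2, pos_z_2 = 7, pos_x_3 = 5, pos_y_3 = 6, pos_z_3 = 1, width_3 = 4, height_3 = 5, pos_x_4 = 9, pos_y_4 = 7, radius_4 = 1, height_4 = 4, pos_y_5 = 7, pos_z_5 = 5, radius_5 = 2, height_5 = 3, pos_x_6 = 6, pos_y_6 = 6, pos_z_6 = 1, height_6 = 2, pos_x_7 = 7, pos_y_7 = 9, pos_z_7 = 9, width_7 = 4, height_7 = 2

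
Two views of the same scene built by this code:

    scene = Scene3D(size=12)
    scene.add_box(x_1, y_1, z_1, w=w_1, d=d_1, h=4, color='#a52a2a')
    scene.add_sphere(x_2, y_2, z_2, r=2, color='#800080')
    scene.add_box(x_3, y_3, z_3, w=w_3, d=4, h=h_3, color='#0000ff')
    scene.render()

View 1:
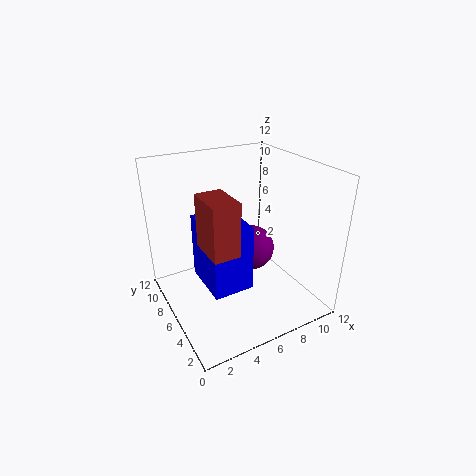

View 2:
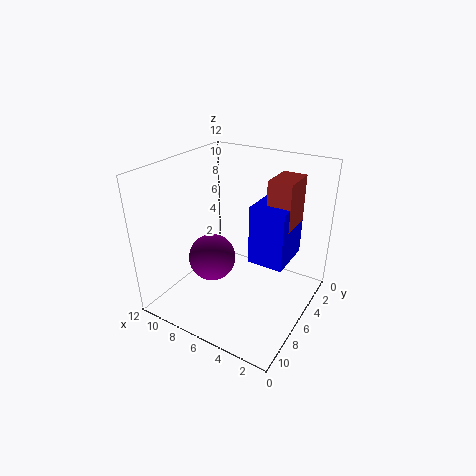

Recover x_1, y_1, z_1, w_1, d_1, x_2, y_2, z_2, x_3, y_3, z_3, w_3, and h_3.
x_1 = 2
y_1 = 2
z_1 = 7
w_1 = 2
d_1 = 3
x_2 = 8
y_2 = 7
z_2 = 4
x_3 = 2
y_3 = 2
z_3 = 4
w_3 = 3
h_3 = 5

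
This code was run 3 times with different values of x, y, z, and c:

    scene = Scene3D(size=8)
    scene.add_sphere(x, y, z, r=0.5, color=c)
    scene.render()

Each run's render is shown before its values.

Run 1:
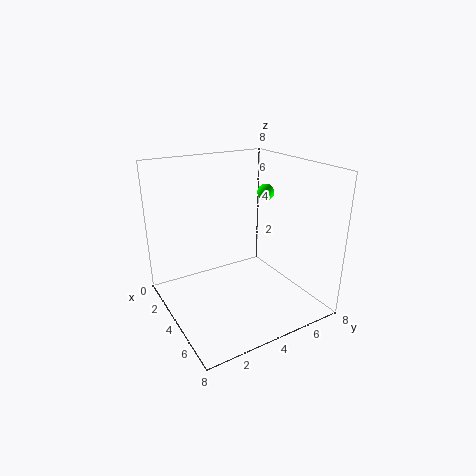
x = 3
y = 6.5
z = 6
c = 'lime'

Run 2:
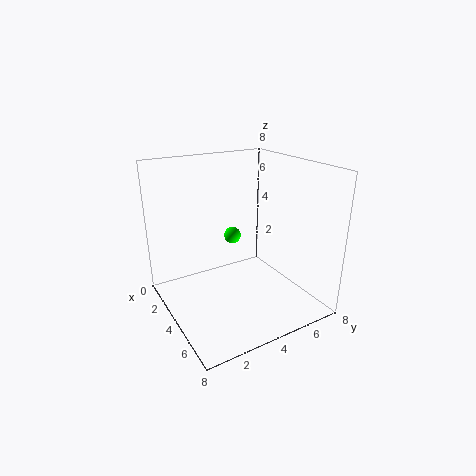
x = 2.5
y = 4.5
z = 3.5
c = 'lime'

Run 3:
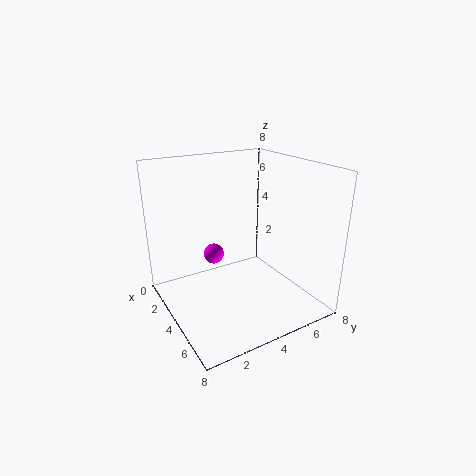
x = 5
y = 2
z = 4
c = 'magenta'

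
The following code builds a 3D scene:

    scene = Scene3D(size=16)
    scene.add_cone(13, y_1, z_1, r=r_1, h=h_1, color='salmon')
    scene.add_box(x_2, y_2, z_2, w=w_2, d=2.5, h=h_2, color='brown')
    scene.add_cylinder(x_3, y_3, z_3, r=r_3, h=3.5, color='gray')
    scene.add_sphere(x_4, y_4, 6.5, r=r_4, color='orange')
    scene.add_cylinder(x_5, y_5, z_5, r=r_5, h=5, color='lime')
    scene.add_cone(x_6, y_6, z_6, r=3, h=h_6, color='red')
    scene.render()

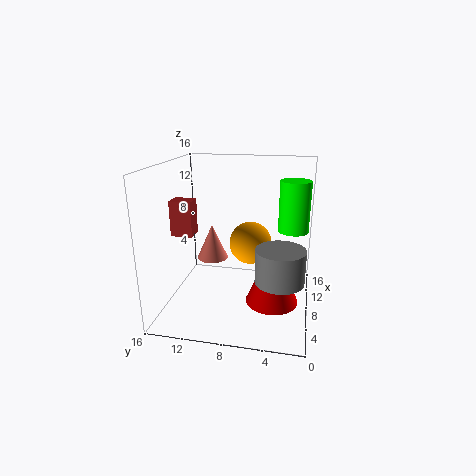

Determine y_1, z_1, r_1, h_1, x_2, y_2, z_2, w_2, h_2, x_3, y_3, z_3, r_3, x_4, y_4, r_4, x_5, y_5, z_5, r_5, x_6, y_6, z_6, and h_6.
y_1 = 12.5, z_1 = 3, r_1 = 2, h_1 = 4.5, x_2 = 7, y_2 = 13, z_2 = 8, w_2 = 2, h_2 = 4, x_3 = 4.5, y_3 = 3, z_3 = 5, r_3 = 2.5, x_4 = 10.5, y_4 = 7, r_4 = 2.5, x_5 = 6, y_5 = 2, z_5 = 10, r_5 = 1.5, x_6 = 8, y_6 = 4, z_6 = 0.5, h_6 = 7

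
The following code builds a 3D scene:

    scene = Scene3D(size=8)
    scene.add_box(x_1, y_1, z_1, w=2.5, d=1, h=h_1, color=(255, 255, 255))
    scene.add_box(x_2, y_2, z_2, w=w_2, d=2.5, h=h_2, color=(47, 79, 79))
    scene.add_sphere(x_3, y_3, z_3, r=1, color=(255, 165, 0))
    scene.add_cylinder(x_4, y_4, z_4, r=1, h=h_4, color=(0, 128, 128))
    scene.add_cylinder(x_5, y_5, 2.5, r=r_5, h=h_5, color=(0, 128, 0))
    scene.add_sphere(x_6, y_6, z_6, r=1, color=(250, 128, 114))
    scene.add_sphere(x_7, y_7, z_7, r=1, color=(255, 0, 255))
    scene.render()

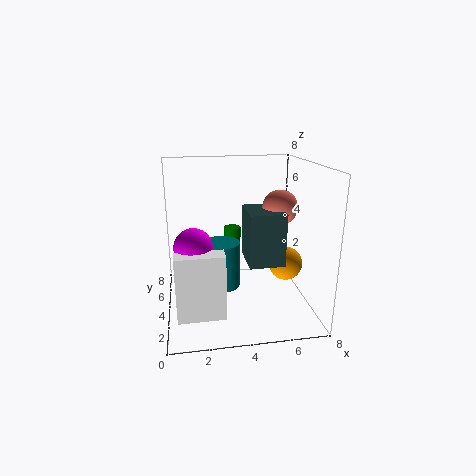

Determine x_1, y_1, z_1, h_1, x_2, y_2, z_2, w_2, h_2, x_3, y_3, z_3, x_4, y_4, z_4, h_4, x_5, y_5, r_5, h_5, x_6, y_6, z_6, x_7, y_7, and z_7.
x_1 = 0.5; y_1 = 1.5; z_1 = 0.5; h_1 = 3.5; x_2 = 4.5; y_2 = 3; z_2 = 2.5; w_2 = 2; h_2 = 3; x_3 = 7; y_3 = 4.5; z_3 = 2; x_4 = 3; y_4 = 3.5; z_4 = 1.5; h_4 = 2.5; x_5 = 4; y_5 = 6; r_5 = 0.5; h_5 = 1.5; x_6 = 6.5; y_6 = 4.5; z_6 = 5.5; x_7 = 1.5; y_7 = 3; z_7 = 4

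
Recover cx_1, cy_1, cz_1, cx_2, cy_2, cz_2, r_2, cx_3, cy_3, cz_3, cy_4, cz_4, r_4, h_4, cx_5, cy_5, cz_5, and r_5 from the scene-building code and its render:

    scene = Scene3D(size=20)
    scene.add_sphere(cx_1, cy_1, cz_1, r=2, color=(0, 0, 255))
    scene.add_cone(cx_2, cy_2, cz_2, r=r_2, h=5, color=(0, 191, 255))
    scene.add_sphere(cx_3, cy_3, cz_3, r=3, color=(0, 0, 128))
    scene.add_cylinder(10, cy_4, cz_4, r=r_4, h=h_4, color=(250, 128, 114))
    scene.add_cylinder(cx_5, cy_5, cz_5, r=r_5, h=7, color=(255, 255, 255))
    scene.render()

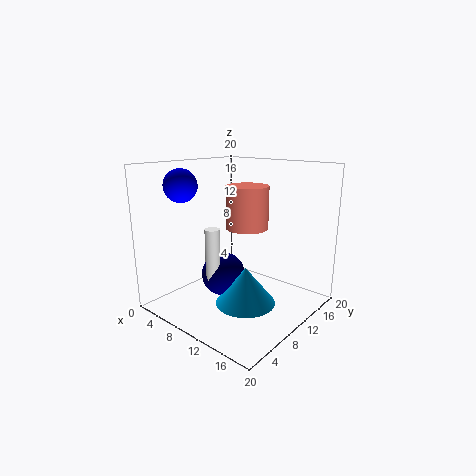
cx_1 = 8, cy_1 = 2, cz_1 = 18, cx_2 = 13, cy_2 = 8, cz_2 = 2, r_2 = 4, cx_3 = 9, cy_3 = 8, cz_3 = 5, cy_4 = 12, cz_4 = 11, r_4 = 3, h_4 = 6, cx_5 = 9, cy_5 = 6, cz_5 = 5, r_5 = 1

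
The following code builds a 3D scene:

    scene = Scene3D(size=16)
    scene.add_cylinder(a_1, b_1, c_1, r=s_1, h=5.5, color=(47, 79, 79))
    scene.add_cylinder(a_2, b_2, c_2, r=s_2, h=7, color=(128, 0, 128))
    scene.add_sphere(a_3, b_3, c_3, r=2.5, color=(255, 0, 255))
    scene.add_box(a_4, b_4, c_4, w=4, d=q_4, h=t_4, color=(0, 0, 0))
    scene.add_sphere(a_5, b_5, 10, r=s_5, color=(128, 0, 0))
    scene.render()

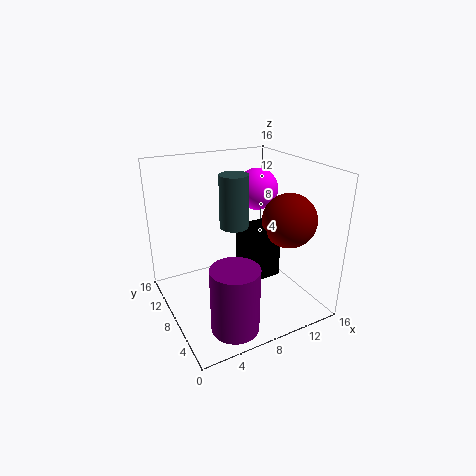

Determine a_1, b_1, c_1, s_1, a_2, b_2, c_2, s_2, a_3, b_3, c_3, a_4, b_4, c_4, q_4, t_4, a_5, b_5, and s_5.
a_1 = 7; b_1 = 7; c_1 = 10; s_1 = 1.5; a_2 = 5; b_2 = 3; c_2 = 0.5; s_2 = 2.5; a_3 = 12.5; b_3 = 11.5; c_3 = 12; a_4 = 8; b_4 = 5.5; c_4 = 3.5; q_4 = 3; t_4 = 6; a_5 = 13; b_5 = 5.5; s_5 = 3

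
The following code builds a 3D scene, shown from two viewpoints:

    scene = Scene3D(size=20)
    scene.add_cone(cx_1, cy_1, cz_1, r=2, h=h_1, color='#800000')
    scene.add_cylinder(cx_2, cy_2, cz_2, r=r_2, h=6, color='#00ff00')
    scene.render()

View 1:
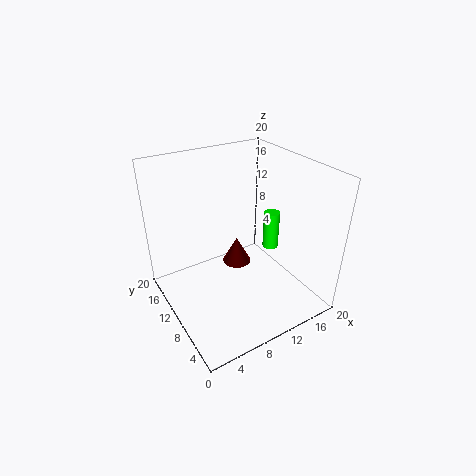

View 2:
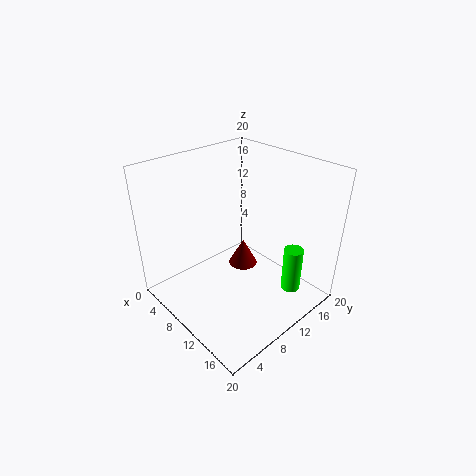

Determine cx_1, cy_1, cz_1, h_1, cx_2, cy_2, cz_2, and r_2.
cx_1 = 10.25, cy_1 = 10.75, cz_1 = 5.75, h_1 = 3.75, cx_2 = 17.75, cy_2 = 12.5, cz_2 = 4.75, r_2 = 1.25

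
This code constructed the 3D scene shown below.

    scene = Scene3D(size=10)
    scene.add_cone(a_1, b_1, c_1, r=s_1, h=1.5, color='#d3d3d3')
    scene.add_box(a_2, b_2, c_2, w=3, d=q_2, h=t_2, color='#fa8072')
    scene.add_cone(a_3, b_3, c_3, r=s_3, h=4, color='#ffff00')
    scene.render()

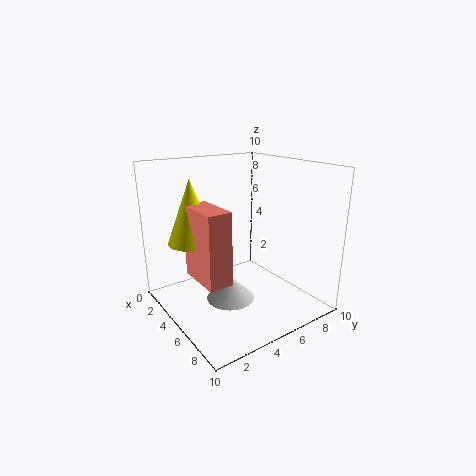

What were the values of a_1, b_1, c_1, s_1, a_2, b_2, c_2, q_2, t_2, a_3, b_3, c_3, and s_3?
a_1 = 7; b_1 = 3; c_1 = 2; s_1 = 1.5; a_2 = 5; b_2 = 1; c_2 = 3.5; q_2 = 1.5; t_2 = 4.5; a_3 = 5; b_3 = 1.5; c_3 = 5.5; s_3 = 1.5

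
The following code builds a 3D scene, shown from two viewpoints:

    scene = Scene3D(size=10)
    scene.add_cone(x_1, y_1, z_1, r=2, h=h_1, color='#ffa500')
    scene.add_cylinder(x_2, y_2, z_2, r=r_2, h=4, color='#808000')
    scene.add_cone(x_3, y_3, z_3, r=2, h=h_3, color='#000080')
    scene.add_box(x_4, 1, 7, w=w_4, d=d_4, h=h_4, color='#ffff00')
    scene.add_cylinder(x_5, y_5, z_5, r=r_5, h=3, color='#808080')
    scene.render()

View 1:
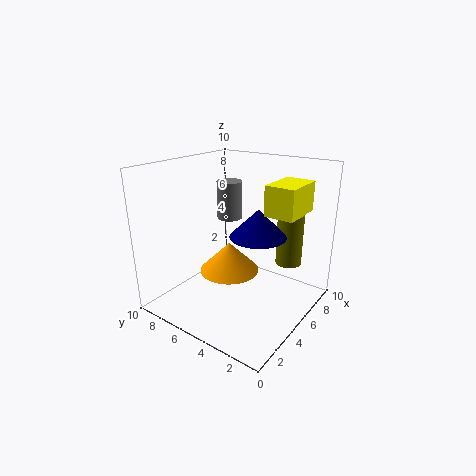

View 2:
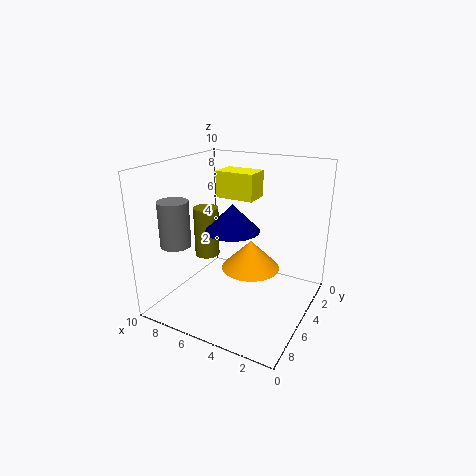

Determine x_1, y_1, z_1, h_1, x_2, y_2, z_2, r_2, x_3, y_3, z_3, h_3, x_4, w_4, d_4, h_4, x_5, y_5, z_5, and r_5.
x_1 = 4, y_1 = 5, z_1 = 3, h_1 = 2, x_2 = 9, y_2 = 3, z_2 = 2, r_2 = 1, x_3 = 6, y_3 = 4, z_3 = 5, h_3 = 2, x_4 = 5, w_4 = 3, d_4 = 2, h_4 = 2, x_5 = 8, y_5 = 8, z_5 = 5, r_5 = 1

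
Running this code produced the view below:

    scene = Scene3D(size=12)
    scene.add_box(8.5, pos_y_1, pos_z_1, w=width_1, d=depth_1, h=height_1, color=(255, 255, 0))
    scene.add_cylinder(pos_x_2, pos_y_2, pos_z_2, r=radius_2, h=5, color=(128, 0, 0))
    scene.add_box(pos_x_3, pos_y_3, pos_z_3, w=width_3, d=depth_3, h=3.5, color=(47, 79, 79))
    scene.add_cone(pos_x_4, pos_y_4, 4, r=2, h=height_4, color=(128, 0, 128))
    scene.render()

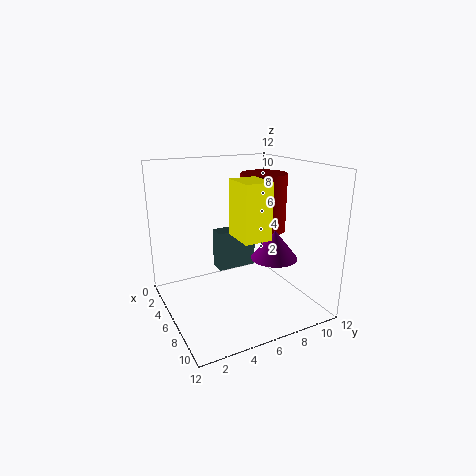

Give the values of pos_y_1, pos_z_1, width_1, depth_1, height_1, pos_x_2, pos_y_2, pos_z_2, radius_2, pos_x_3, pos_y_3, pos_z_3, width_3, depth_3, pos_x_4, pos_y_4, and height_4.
pos_y_1 = 4
pos_z_1 = 7.5
width_1 = 2.5
depth_1 = 2
height_1 = 4
pos_x_2 = 5
pos_y_2 = 9
pos_z_2 = 6
radius_2 = 2
pos_x_3 = 3
pos_y_3 = 5
pos_z_3 = 2.5
width_3 = 1.5
depth_3 = 3.5
pos_x_4 = 7
pos_y_4 = 9
height_4 = 2.5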